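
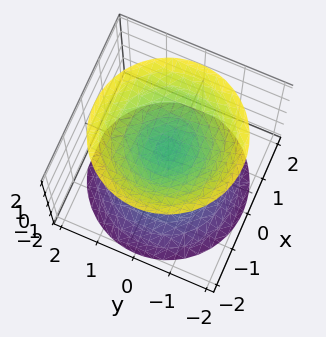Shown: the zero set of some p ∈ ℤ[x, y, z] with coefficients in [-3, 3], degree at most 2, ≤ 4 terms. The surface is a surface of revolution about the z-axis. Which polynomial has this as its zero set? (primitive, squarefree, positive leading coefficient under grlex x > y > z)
2*x^2 + 2*y^2 - 2*z^2 + 1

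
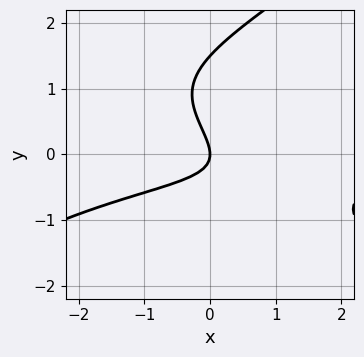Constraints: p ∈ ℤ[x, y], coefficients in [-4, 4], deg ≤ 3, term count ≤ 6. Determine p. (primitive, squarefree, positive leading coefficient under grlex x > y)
x^2*y - 2*y^3 + 2*x*y + 3*y^2 + 2*x

1. Degree: a generic line meets the curve in up to 3 points, so deg p = 3.
2. From the visible intercepts: one x-axis crossing is at x = 0; it meets the y-axis at y = 0 (among the integer gridlines).
3. Fitting integer coefficients to these (and the overall shape) gives p.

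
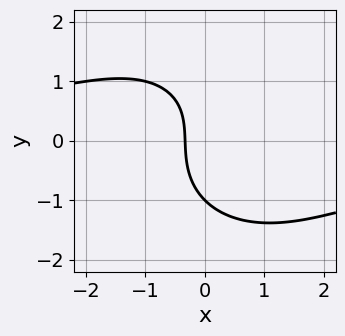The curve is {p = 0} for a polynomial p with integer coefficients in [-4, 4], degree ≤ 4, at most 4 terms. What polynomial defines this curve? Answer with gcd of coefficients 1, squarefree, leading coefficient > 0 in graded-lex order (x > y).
x^2*y + y^3 + 3*x + 1

First, the degree is 3 — the shape is more complex than any degree-2 curve.
Then, checking where it meets the axes: it crosses the y-axis at the gridline y = -1.
Finally, these observations pin down the coefficients.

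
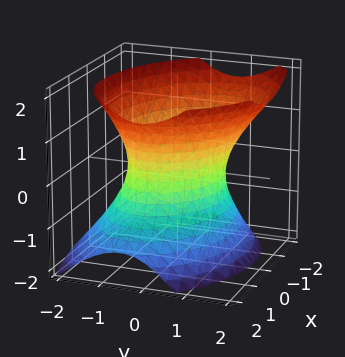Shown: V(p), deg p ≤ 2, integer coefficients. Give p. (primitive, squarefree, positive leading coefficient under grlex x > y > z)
2*x^2 + x*y + 3*y^2 - y*z - 2*z^2 - 3

First, degree: a generic line meets the surface in up to 2 points, so deg p = 2.
Next, checking where it meets the axes: it misses every integer gridline on the z-axis; the y-axis gridline crossings are at y ∈ {-1, 1}.
Finally, these observations pin down the coefficients.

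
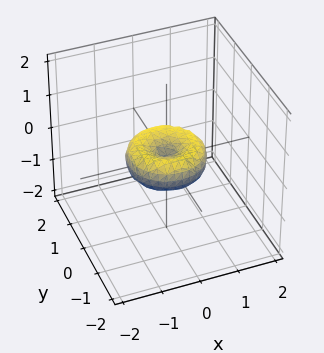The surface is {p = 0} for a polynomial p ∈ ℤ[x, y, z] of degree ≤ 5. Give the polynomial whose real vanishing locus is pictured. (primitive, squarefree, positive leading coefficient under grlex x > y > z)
First, deg p = 4. No degree-3 surface has this shape.
Next, symmetries: rotational symmetry about the z-axis ⇒ p depends on x, y only through x² + y².
Next, from the visible intercepts: among the integer gridlines, it crosses the y-axis at y ∈ {-1, 0, 1}; a circular section at z = 0 has radius exactly 1.
Finally, together with the visible shape, these determine p as stated. Check: (1, 0, 0) on the x-axis lies on the surface, and p(1, 0, 0) = 0. ✓

2*x^4 + 4*x^2*y^2 + 2*y^4 - 2*x^2 - 2*y^2 + 3*z^2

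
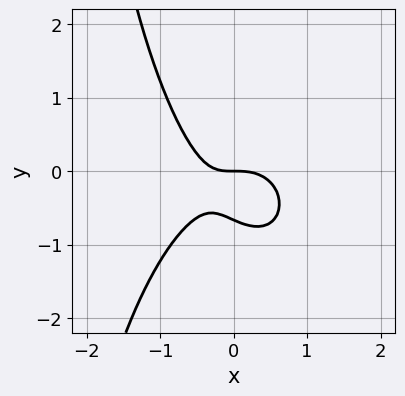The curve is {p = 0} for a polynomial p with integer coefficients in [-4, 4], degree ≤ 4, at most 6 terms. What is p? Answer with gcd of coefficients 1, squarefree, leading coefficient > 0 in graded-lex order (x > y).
1. The degree is 3 — a generic line meets the curve in up to 3 points.
2. From the axis intercepts and sections: one x-axis crossing is at x = 0; it meets the y-axis at y = 0 (among the integer gridlines).
3. Assembling these constraints gives the stated polynomial.

3*x^3 + x*y^2 + 2*x*y + 3*y^2 + 2*y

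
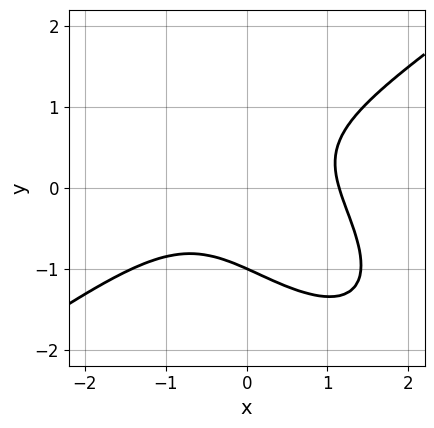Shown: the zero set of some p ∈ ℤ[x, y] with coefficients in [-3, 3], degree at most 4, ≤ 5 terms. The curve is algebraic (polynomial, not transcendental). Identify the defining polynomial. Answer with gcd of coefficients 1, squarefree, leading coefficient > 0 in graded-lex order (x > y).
1. Degree: the shape is more complex than any degree-2 curve, so deg p = 3.
2. Reading off the gridlines: it crosses the y-axis at the gridline y = -1.
3. Together with the visible shape, these determine p as stated.

2*x^3 - 2*x*y^2 - 3*y^3 + 2*x*y - 3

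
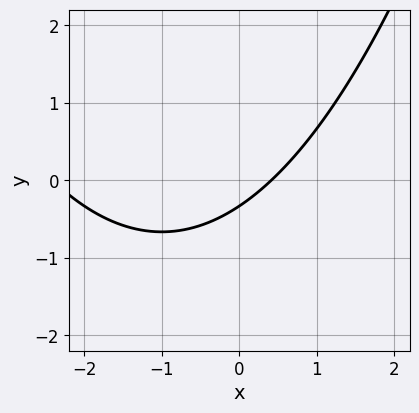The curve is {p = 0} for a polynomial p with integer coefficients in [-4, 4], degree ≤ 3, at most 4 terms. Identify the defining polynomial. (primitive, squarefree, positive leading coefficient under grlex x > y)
deg p = 2. No degree-1 curve has this shape.
Matching integer coefficients to the picture gives p.

x^2 + 2*x - 3*y - 1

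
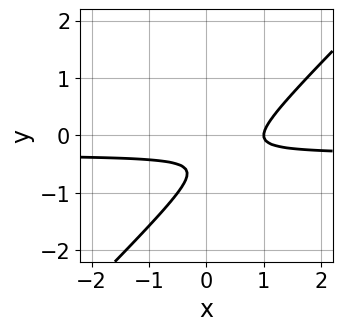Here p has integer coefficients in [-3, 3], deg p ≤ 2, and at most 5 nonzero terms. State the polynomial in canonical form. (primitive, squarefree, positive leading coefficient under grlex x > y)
3*x*y - 3*y^2 + x - 3*y - 1

1. Degree: a generic line meets the curve in up to 2 points, so deg p = 2.
2. Observable constraints: it meets the x-axis at x = 1 (among the integer gridlines); no y-intercept at any integer in the box.
3. Assembling these constraints gives the stated polynomial.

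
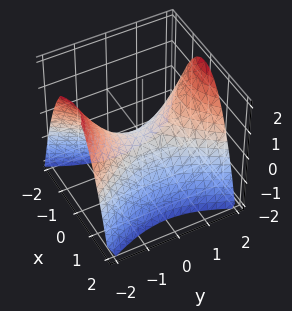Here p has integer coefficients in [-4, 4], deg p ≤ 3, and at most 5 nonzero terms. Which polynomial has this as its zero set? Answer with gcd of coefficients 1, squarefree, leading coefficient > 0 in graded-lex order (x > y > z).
(a) Degree: a hyperbolic paraboloid; a quadric, so deg p = 2.
(b) Symmetries: it's symmetric under x → −x, forcing even powers of x; the y ↦ −y reflection is a symmetry, so y appears only in even powers.
(c) From the axis intercepts and sections: one x-axis crossing is at x = 0; it crosses the z-axis at the gridline z = 0; it crosses the y-axis at the gridline y = 0.
(d) Together with the visible shape, these determine p as stated.

2*x^2 - y^2 + 2*z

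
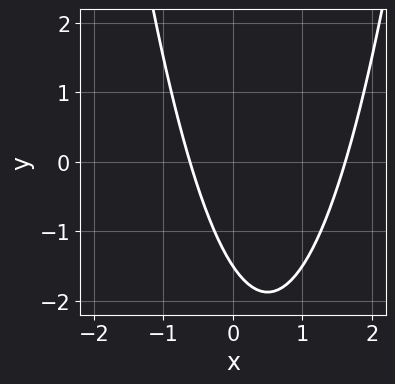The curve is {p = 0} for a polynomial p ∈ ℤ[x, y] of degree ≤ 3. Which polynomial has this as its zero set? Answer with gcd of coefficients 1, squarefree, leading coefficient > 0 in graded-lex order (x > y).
1. Degree: the shape is more complex than any degree-1 curve, so deg p = 2.
2. Solving for integer coefficients yields p as stated.

3*x^2 - 3*x - 2*y - 3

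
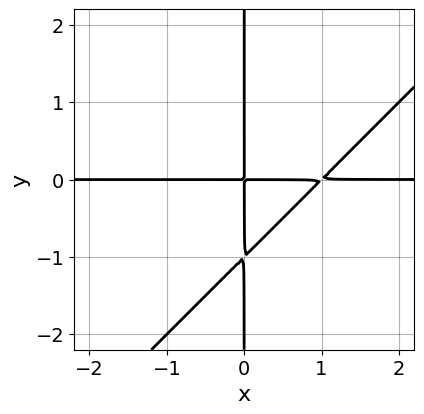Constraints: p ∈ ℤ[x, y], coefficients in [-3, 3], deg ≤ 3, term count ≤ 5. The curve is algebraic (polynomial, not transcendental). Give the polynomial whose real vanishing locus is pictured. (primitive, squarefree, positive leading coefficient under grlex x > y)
x^2*y - x*y^2 - x*y

The degree is 3 — a generic line meets the curve in up to 3 points.
Checking where it meets the axes: every point of the y-axis in the box is on the curve; the visible x-axis segment lies entirely on the curve.
These observations pin down the coefficients.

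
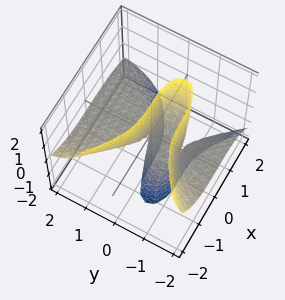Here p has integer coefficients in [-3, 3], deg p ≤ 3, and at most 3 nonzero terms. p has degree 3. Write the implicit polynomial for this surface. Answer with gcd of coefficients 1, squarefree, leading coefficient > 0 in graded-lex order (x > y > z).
x^3 + 3*y^2*z + 3*y*z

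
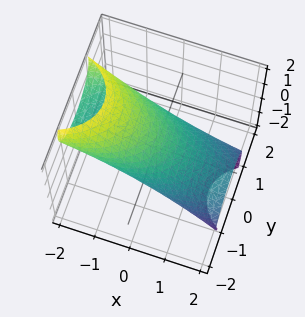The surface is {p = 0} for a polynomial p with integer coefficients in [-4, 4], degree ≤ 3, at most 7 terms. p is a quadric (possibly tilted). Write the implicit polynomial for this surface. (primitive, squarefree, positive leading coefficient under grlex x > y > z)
(a) Degree: no degree-1 surface has this shape, so deg p = 2.
(b) From the visible intercepts: the y-axis gridline crossings are at y ∈ {-1, 1}; the z-axis gridline crossings are at z ∈ {-1, 1}.
(c) These observations pin down the coefficients.

x^2 + 3*x*z + 2*y^2 + 2*z^2 - 2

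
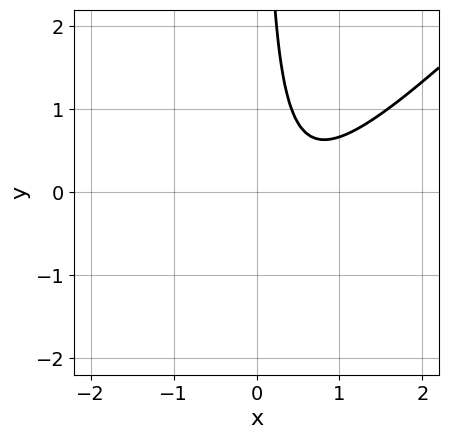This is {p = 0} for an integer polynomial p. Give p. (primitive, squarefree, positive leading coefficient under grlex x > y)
1. deg p = 2. No degree-1 curve has this shape.
2. Checking where it meets the axes: it misses every integer gridline on the y-axis; the curve avoids every integer x-axis point in the box.
3. Assembling these constraints gives the stated polynomial.

3*x^2 - 3*x*y - 3*x + 2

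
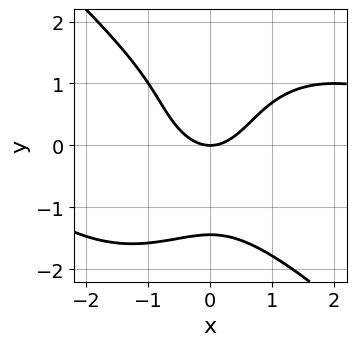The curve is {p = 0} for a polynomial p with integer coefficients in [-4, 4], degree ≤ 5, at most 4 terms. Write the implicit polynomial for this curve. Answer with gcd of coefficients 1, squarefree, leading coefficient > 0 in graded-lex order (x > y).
x^3*y + y^4 - 3*x^2 + 3*y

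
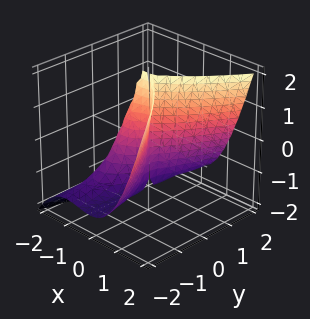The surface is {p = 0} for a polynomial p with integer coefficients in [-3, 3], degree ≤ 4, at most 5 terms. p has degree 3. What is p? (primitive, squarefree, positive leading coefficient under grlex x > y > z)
3*x^3 - x^2*z - 2*y^2*z + 3*x^2 - 3*y^2

(a) deg p = 3.
(b) Checking where it meets the axes: among the integer gridlines, it crosses the x-axis at x ∈ {-1, 0}; it meets the y-axis at y = 0 (among the integer gridlines).
(c) Solving for integer coefficients yields p as stated.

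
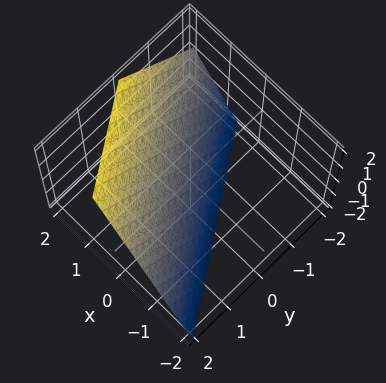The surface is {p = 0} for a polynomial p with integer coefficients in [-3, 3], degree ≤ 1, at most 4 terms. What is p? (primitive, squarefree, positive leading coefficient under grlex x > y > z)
3*x + 2*y - 2*z - 2

First, degree: every cross-section is a straight line — this is a plane, so deg p = 1.
Next, checking where it meets the axes: it crosses the z-axis at the gridline z = -1; one y-axis crossing is at y = 1.
Finally, solving for integer coefficients yields p as stated.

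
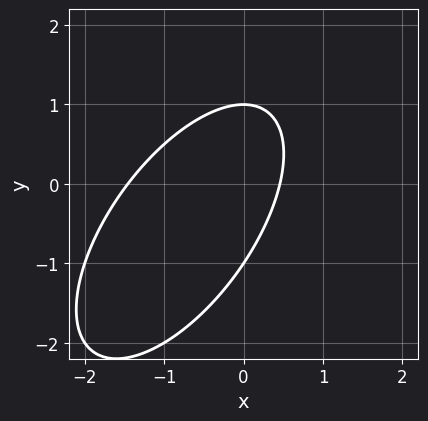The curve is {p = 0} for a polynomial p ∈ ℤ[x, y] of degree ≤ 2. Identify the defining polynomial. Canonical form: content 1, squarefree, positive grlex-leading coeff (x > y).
1. The degree is 2 — a generic line meets the curve in up to 2 points.
2. Checking where it meets the axes: among the integer gridlines, it crosses the y-axis at y ∈ {-1, 1}.
3. Together with the visible shape, these determine p as stated.

3*x^2 - 3*x*y + 2*y^2 + 3*x - 2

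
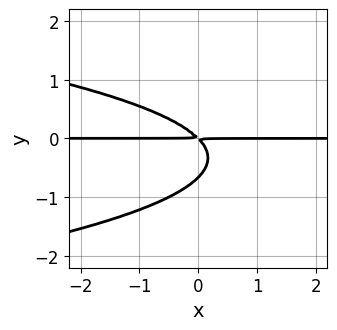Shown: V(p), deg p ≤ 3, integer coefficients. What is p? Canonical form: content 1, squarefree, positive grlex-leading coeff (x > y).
Degree: no degree-2 curve has this shape, so deg p = 3.
Against the integer gridlines: the visible x-axis segment lies entirely on the curve.
Fitting integer coefficients to these (and the overall shape) gives p.

3*y^3 + 2*x*y + 2*y^2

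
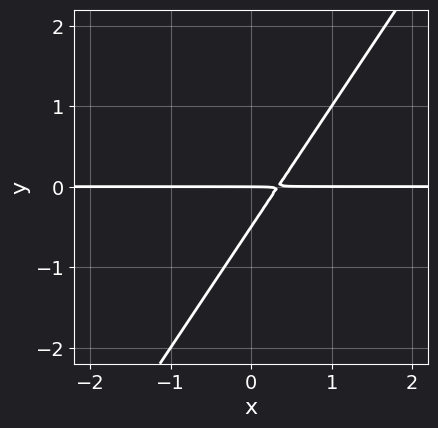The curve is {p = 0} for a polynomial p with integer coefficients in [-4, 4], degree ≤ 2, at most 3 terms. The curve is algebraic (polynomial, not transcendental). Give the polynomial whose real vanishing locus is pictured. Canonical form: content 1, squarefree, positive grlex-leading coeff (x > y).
(a) The degree is 2 — no degree-1 curve has this shape.
(b) Observable constraints: it meets the y-axis at y = 0 (among the integer gridlines); the visible x-axis segment lies entirely on the curve.
(c) Putting this together gives p.

3*x*y - 2*y^2 - y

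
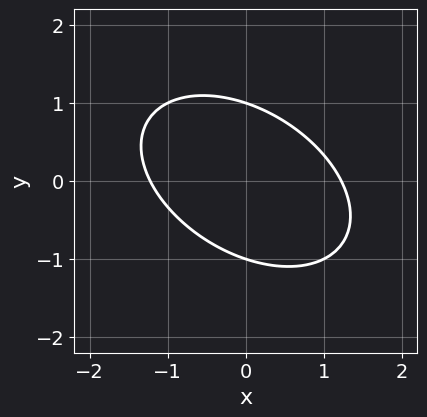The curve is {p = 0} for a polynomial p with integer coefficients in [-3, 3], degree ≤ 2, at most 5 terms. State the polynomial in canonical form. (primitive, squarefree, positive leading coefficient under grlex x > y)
2*x^2 + 2*x*y + 3*y^2 - 3

(a) deg p = 2.
(b) Against the integer gridlines: among the integer gridlines, it crosses the y-axis at y ∈ {-1, 1}.
(c) These observations pin down the coefficients.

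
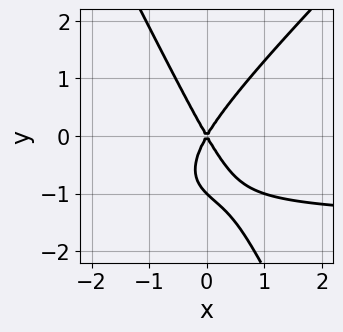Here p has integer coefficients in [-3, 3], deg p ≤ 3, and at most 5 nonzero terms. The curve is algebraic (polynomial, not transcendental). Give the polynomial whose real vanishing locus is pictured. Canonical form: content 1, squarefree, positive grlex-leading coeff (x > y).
deg p = 3. No degree-2 curve has this shape.
Checking where it meets the axes: it meets the x-axis at x = 0 (among the integer gridlines); among the integer gridlines, it crosses the y-axis at y ∈ {-1, 0}.
Solving for integer coefficients yields p as stated.

2*x^2*y - x*y^2 - y^3 + 3*x^2 - y^2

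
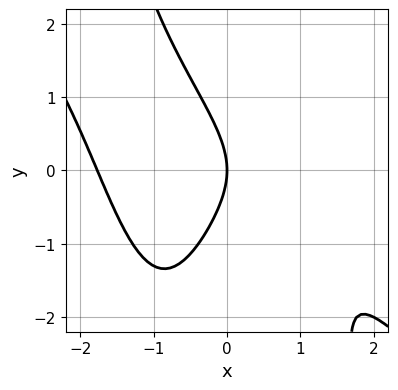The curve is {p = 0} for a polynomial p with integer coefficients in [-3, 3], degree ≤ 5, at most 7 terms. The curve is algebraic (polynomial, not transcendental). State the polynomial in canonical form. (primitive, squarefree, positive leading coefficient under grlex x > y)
x^4 + x^3*y - 2*x^2 + y^2 + 2*x

First, deg p = 4. No degree-3 curve has this shape.
Next, checking where it meets the axes: it meets the x-axis at x = 0 (among the integer gridlines); it meets the y-axis at y = 0 (among the integer gridlines).
Finally, assembling these constraints gives the stated polynomial.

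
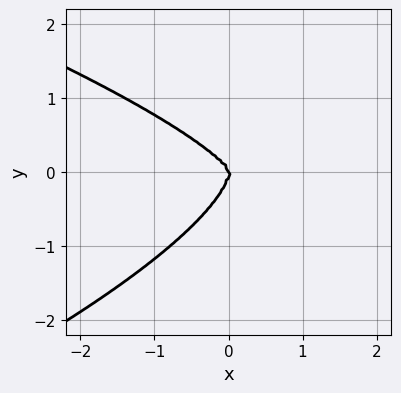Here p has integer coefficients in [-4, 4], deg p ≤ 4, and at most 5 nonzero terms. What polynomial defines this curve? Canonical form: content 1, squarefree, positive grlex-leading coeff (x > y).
3*y^4 + 2*x^3 + 2*x^2*y + x*y^2

First, deg p = 4. A generic line meets the curve in up to 4 points.
Then, against the integer gridlines: one x-axis crossing is at x = 0; it meets the y-axis at y = 0 (among the integer gridlines).
Finally, matching integer coefficients to the picture gives p.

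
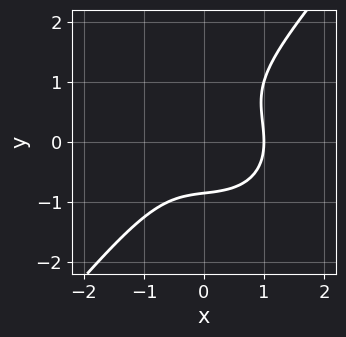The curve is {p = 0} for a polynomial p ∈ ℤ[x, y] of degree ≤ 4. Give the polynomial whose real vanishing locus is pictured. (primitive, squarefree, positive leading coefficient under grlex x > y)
2*x^3 + x*y^2 - 2*y^3 + y^2 - 2

First, degree: no degree-2 curve has this shape, so deg p = 3.
Then, checking where it meets the axes: one x-axis crossing is at x = 1.
Finally, assembling these constraints gives the stated polynomial.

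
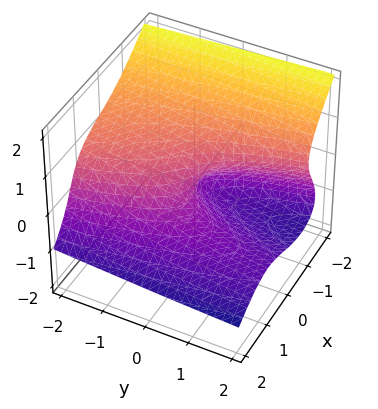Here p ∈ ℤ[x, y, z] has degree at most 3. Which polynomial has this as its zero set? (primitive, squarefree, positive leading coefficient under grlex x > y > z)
x^3 + 2*z^3 + 2*x*z + y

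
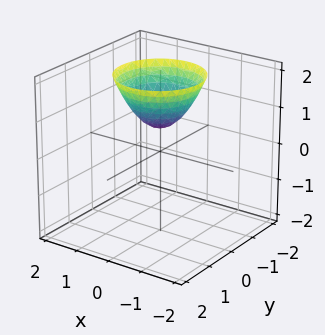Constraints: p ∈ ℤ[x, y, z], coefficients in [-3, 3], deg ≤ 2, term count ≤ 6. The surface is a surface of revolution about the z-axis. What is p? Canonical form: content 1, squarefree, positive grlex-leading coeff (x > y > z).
3*x^2 + 3*y^2 - 3*z + 2

(a) deg p = 2.
(b) Symmetry: the surface is invariant under rotation about z: p = q(x² + y², z).
(c) From the axis intercepts and sections: the surface avoids every integer y-axis point in the box; a circular section at z = 2 has radius between 1 and 2; no x-intercept at any integer in the box.
(d) Solving for integer coefficients yields p as stated.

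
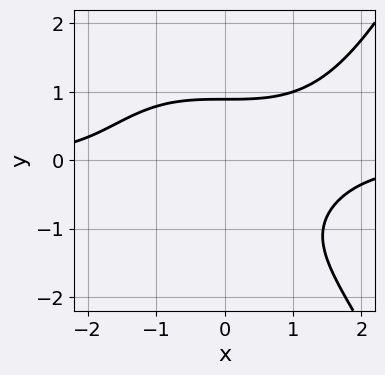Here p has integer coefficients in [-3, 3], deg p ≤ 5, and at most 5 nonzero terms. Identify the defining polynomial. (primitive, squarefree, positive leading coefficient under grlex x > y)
x^3*y - 2*y^3 - 2*y^2 + 3

(a) The degree is 4 — the shape is more complex than any degree-3 curve.
(b) From the axis intercepts and sections: it misses every integer gridline on the x-axis.
(c) Solving for integer coefficients yields p as stated.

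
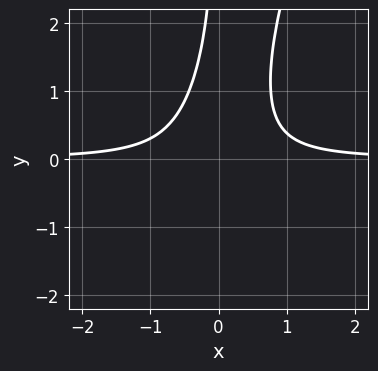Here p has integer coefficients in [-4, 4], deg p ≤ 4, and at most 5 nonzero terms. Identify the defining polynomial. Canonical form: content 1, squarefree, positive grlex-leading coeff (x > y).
1. The degree is 3 — no degree-2 curve has this shape.
2. Against the integer gridlines: no x-intercept at any integer in the box; no y-intercept at any integer in the box.
3. Matching integer coefficients to the picture gives p.

3*x^2*y - x*y^2 - 1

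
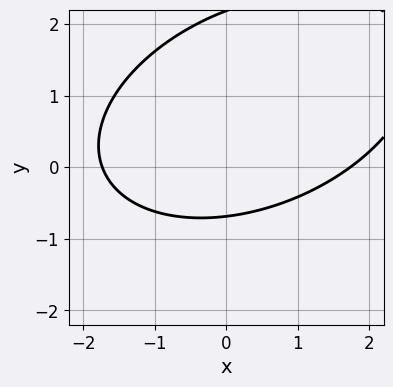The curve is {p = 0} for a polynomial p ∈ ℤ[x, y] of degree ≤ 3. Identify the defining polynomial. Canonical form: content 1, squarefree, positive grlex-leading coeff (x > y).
x^2 - x*y + 2*y^2 - 3*y - 3

(a) Degree: no degree-1 curve has this shape, so deg p = 2.
(b) The integer polynomial consistent with all of this is the stated p.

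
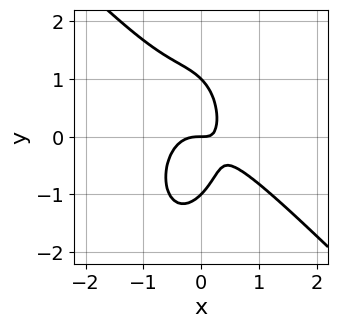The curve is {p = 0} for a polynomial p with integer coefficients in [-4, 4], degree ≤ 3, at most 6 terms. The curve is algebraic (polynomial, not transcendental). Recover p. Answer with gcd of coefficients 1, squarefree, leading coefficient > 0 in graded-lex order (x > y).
(a) Degree: the shape is more complex than any degree-2 curve, so deg p = 3.
(b) Reading off the gridlines: among the integer gridlines, it crosses the y-axis at y ∈ {-1, 0, 1}; it meets the x-axis at x = 0 (among the integer gridlines).
(c) Assembling these constraints gives the stated polynomial.

3*x^3 + 2*x^2*y + y^3 + 2*x*y - y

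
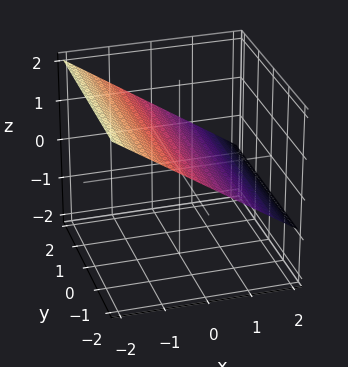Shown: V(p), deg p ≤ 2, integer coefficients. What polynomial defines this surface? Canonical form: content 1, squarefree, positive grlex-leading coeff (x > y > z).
2*x + 3*z - 2

First, deg p = 1.
Then, observable constraints: it crosses the x-axis at the gridline x = 1; no y-intercept at any integer in the box.
Finally, solving for integer coefficients yields p as stated.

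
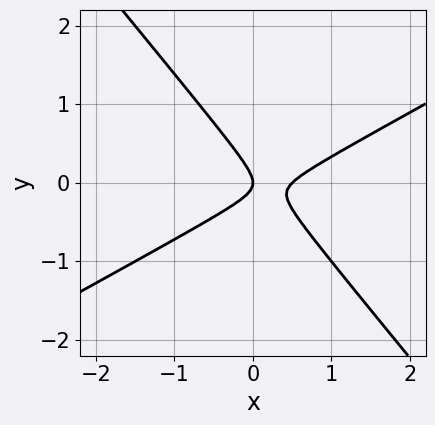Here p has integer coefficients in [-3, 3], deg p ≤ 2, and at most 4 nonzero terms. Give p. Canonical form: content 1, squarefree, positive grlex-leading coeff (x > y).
2*x^2 - 2*x*y - 3*y^2 - x

First, deg p = 2. The shape is more complex than any degree-1 curve.
Then, checking where it meets the axes: it crosses the y-axis at the gridline y = 0; it crosses the x-axis at the gridline x = 0.
Finally, assembling these constraints gives the stated polynomial.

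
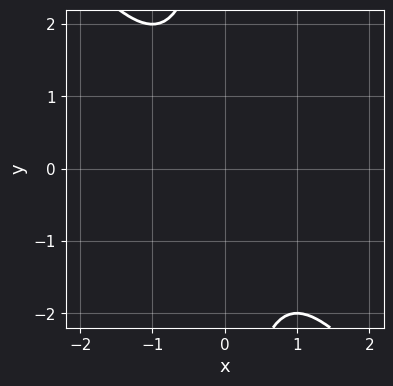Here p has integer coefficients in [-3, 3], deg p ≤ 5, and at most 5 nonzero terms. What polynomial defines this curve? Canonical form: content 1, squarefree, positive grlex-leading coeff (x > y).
2*x^4 + x^2*y^2 + 2*x*y^3 + 2*y^2 + 2

1. The degree is 4 — a generic line meets the curve in up to 4 points.
2. Checking where it meets the axes: the curve avoids every integer y-axis point in the box; the curve avoids every integer x-axis point in the box.
3. These observations pin down the coefficients.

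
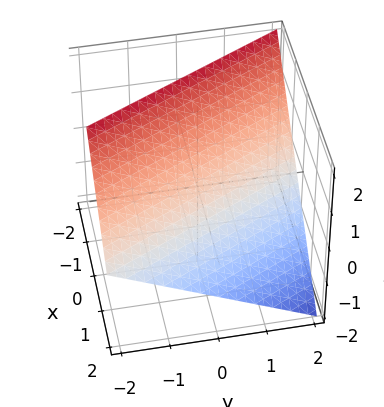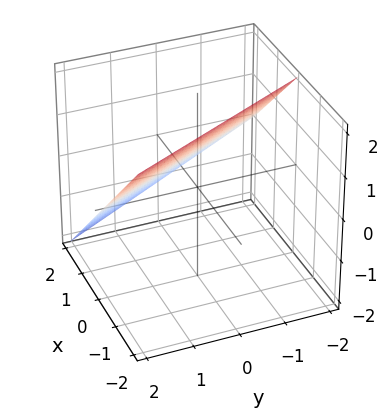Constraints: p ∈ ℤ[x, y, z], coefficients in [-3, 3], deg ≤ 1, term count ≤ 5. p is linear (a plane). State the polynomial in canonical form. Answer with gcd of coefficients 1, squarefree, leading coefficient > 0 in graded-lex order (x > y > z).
2*x + y + 2*z - 2

(a) deg p = 1. The surface is flat (a plane).
(b) Observable constraints: it meets the z-axis at z = 1 (among the integer gridlines); it crosses the y-axis at the gridline y = 2; one x-axis crossing is at x = 1.
(c) These observations pin down the coefficients.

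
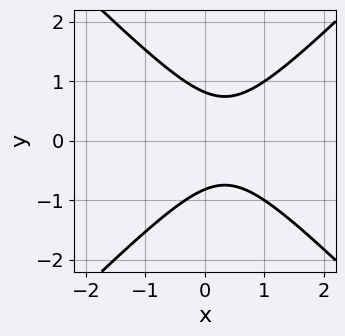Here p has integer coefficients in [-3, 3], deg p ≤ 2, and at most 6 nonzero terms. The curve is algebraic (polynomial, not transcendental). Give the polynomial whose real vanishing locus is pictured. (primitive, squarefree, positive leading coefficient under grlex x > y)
3*x^2 - 3*y^2 - 2*x + 2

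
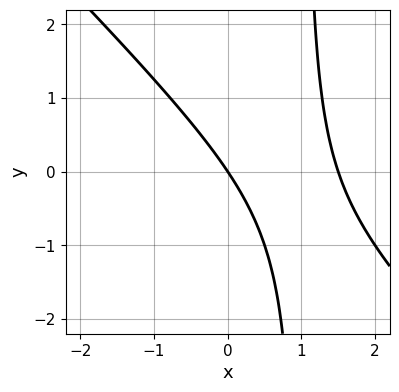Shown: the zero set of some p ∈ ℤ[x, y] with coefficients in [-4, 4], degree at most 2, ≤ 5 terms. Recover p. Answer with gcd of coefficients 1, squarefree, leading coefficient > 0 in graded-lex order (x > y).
2*x^2 + 2*x*y - 3*x - 2*y

1. Degree: no degree-1 curve has this shape, so deg p = 2.
2. From the axis intercepts and sections: one y-axis crossing is at y = 0; it meets the x-axis at x = 0 (among the integer gridlines).
3. These observations pin down the coefficients.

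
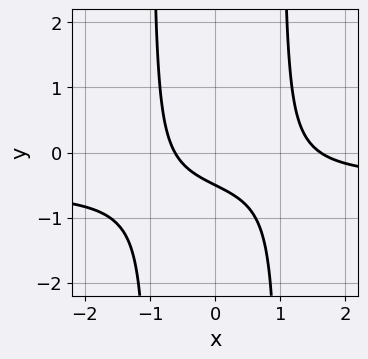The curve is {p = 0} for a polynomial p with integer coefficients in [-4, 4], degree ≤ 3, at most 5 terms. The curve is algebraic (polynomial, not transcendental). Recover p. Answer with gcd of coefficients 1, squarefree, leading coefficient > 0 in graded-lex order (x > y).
2*x^2*y + x^2 - x - 2*y - 1

The degree is 3 — the shape is more complex than any degree-2 curve.
Solving for integer coefficients yields p as stated.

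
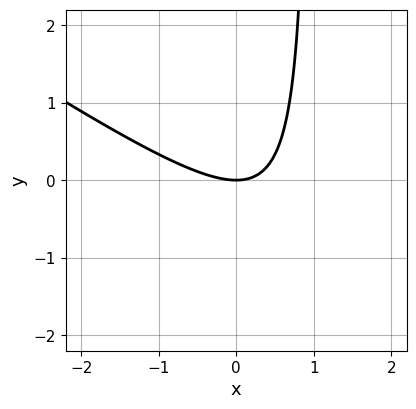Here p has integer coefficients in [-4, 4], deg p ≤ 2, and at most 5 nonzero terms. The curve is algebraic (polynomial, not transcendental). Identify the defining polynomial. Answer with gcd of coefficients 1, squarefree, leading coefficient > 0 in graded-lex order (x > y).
(a) Degree: the shape is more complex than any degree-1 curve, so deg p = 2.
(b) Checking where it meets the axes: it meets the y-axis at y = 0 (among the integer gridlines); it crosses the x-axis at the gridline x = 0.
(c) Fitting integer coefficients to these (and the overall shape) gives p.

2*x^2 + 3*x*y - 3*y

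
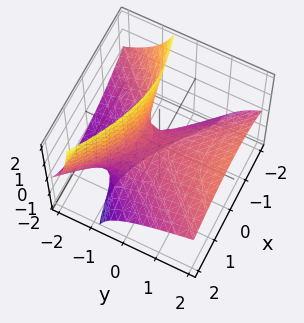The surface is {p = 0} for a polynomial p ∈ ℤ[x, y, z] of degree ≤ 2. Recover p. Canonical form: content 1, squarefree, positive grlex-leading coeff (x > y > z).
x^2 + x*z - y^2 + 3*y*z + 2*z

First, deg p = 2. A generic line meets the surface in up to 2 points.
Next, from the visible intercepts: it meets the x-axis at x = 0 (among the integer gridlines); it crosses the y-axis at the gridline y = 0; it crosses the z-axis at the gridline z = 0.
Finally, assembling these constraints gives the stated polynomial.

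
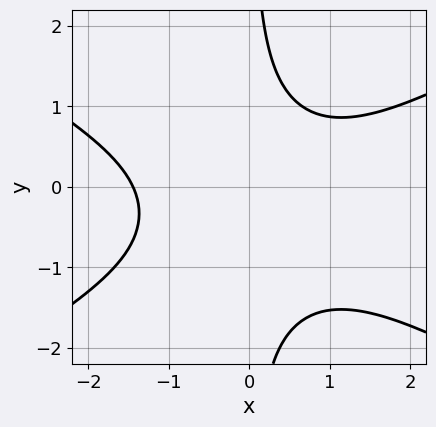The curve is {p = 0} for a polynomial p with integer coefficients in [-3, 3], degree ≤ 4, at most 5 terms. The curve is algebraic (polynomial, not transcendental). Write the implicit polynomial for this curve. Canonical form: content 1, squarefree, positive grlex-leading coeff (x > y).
First, deg p = 3.
Next, observable constraints: no y-intercept at any integer in the box.
Finally, putting this together gives p.

x^3 - 3*x*y^2 - 2*x*y + 3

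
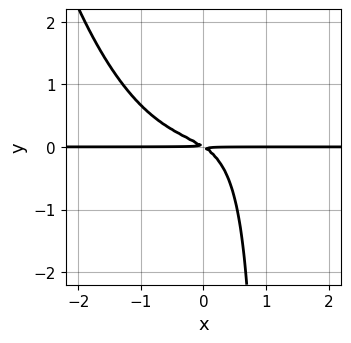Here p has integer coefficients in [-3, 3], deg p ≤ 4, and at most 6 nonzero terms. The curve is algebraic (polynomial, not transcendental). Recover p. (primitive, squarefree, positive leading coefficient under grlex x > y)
The degree is 4 — a generic line meets the curve in up to 4 points.
Checking where it meets the axes: the visible x-axis segment lies entirely on the curve.
Solving for integer coefficients yields p as stated.

2*x^3*y - 3*x*y^2 + 2*x*y + 3*y^2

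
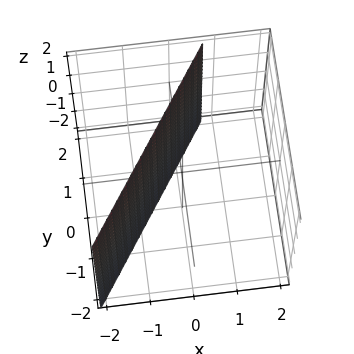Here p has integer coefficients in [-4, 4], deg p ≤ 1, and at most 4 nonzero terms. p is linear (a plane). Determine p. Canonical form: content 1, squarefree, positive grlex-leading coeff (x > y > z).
1. Degree: the surface is flat (a plane), so deg p = 1.
2. Checking where it meets the axes: no z-intercept at any integer in the box; it crosses the y-axis at the gridline y = 1.
3. Solving for integer coefficients yields p as stated.

3*x - 2*y + 2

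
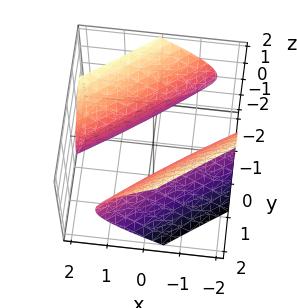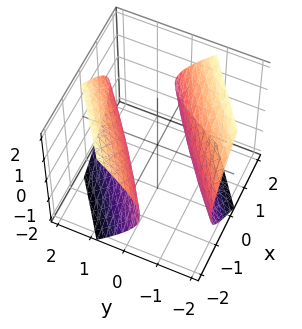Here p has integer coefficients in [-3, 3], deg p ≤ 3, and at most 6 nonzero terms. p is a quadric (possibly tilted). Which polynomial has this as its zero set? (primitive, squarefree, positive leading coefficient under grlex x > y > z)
1. I count 2 distinct pieces. Treating them together as one polynomial.
2. deg p = 2. The shape is more complex than any degree-1 surface.
3. Reading off the gridlines: among the integer gridlines, it crosses the y-axis at y ∈ {-1, 1}; it misses every integer gridline on the z-axis.
4. The integer polynomial consistent with all of this is the stated p.

x^2 - 3*x*y + 2*y^2 - 2*z^2 - 2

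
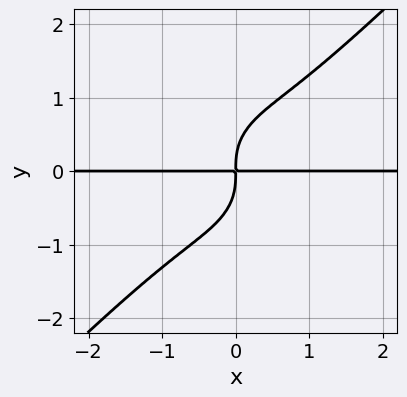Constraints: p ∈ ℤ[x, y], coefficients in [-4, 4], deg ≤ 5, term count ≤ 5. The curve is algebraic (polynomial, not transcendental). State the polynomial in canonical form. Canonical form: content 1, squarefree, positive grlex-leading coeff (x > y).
First, degree: no degree-3 curve has this shape, so deg p = 4.
Next, from the visible intercepts: every point of the x-axis in the box is on the curve.
Finally, fitting integer coefficients to these (and the overall shape) gives p.

3*x^3*y - 3*x^2*y^2 + 2*x*y^3 - 2*y^4 + 2*x*y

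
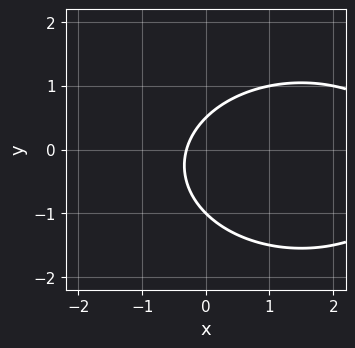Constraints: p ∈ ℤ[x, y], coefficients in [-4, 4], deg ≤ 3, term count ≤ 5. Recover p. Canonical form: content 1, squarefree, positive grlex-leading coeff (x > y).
x^2 + 2*y^2 - 3*x + y - 1

Degree: no degree-1 curve has this shape, so deg p = 2.
Against the integer gridlines: it meets the y-axis at y = -1 (among the integer gridlines).
Matching integer coefficients to the picture gives p.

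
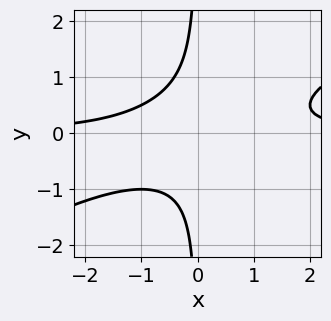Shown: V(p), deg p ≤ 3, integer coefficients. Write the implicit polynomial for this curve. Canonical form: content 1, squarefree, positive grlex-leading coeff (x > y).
x^2*y - 2*x*y^2 - 1

First, degree: a generic line meets the curve in up to 3 points, so deg p = 3.
Then, from the visible intercepts: it misses every integer gridline on the x-axis; it misses every integer gridline on the y-axis.
Finally, these observations pin down the coefficients.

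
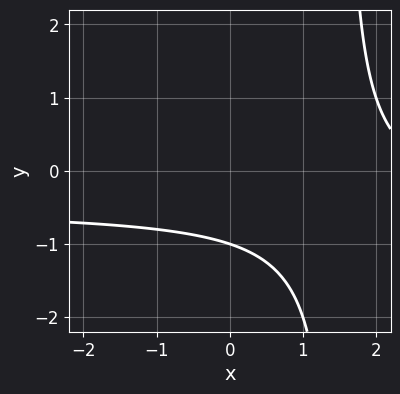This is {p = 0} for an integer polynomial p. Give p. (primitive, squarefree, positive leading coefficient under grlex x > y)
1. The degree is 2 — no degree-1 curve has this shape.
2. From the visible intercepts: one y-axis crossing is at y = -1; no x-intercept at any integer in the box.
3. Solving for integer coefficients yields p as stated.

2*x*y + x - 3*y - 3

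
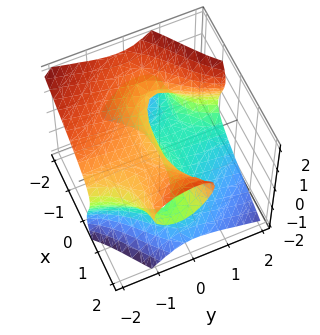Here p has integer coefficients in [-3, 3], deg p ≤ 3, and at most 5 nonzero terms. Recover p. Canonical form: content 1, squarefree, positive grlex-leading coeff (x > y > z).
x^2*z - 2*x*y^2 + 2*y*z^2 - 2*z^3 - 3*y

First, degree: a generic line meets the surface in up to 3 points, so deg p = 3.
Then, observable constraints: every point of the x-axis in the box is on the surface; it meets the y-axis at y = 0 (among the integer gridlines); one z-axis crossing is at z = 0.
Finally, assembling these constraints gives the stated polynomial.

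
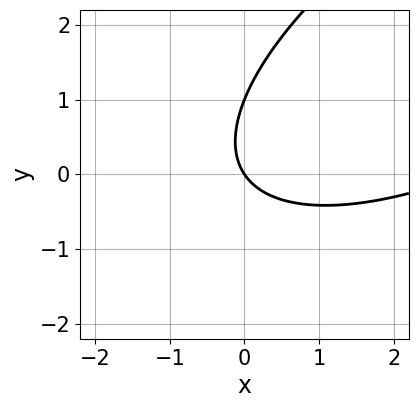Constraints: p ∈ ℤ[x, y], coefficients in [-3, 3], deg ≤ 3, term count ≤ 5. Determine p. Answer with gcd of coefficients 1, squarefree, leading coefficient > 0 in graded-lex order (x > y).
x^2 - 2*x*y + 2*y^2 - 3*x - 2*y

First, deg p = 2.
Then, checking where it meets the axes: it meets the x-axis at x = 0 (among the integer gridlines); the y-axis gridline crossings are at y ∈ {0, 1}.
Finally, putting this together gives p.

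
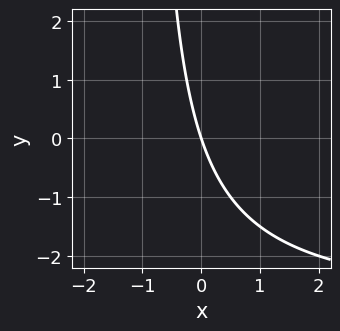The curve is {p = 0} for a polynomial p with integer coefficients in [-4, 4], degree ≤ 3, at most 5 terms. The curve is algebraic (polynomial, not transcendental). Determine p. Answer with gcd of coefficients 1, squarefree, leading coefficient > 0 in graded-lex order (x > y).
First, deg p = 2. The shape is more complex than any degree-1 curve.
Next, from the axis intercepts and sections: one y-axis crossing is at y = 0; it crosses the x-axis at the gridline x = 0.
Finally, matching integer coefficients to the picture gives p.

x*y + 3*x + y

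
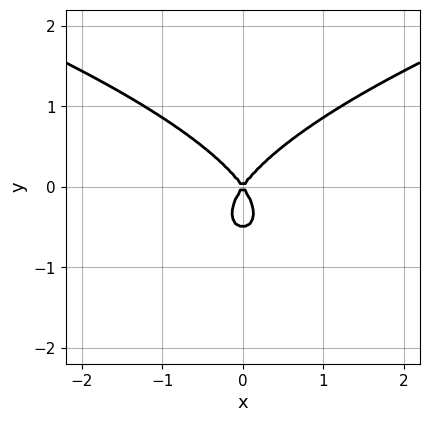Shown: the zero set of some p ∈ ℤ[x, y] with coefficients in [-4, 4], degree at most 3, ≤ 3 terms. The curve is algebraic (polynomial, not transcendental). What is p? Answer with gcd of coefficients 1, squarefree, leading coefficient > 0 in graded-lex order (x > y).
First, the degree is 3 — the shape is more complex than any degree-2 curve.
Then, symmetries: the x ↦ −x reflection is a symmetry, so x appears only in even powers.
Next, from the visible intercepts: one y-axis crossing is at y = 0; one x-axis crossing is at x = 0.
Finally, these observations pin down the coefficients.

2*y^3 - 2*x^2 + y^2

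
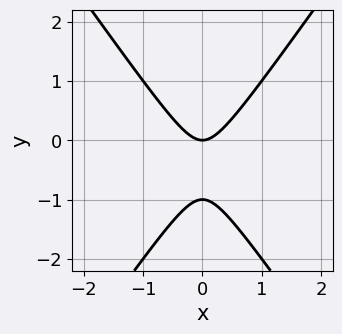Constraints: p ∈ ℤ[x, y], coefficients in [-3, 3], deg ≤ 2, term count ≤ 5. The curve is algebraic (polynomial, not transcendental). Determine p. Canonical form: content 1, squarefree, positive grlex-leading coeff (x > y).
deg p = 2. The shape is more complex than any degree-1 curve.
Symmetries: the x ↦ −x reflection is a symmetry, so x appears only in even powers.
Observable constraints: the y-axis gridline crossings are at y ∈ {-1, 0}; one x-axis crossing is at x = 0.
Assembling these constraints gives the stated polynomial.

2*x^2 - y^2 - y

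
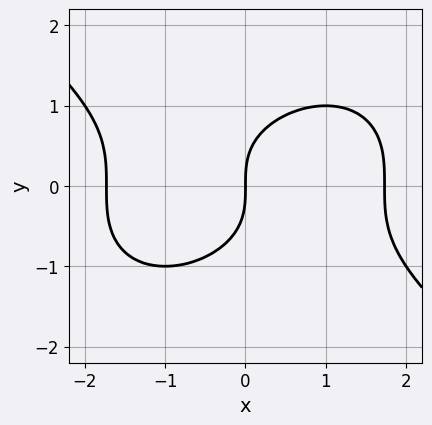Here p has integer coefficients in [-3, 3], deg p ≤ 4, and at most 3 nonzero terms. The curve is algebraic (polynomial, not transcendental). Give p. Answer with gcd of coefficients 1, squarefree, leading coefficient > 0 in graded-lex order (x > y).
x^3 + 2*y^3 - 3*x

The degree is 3 — a generic line meets the curve in up to 3 points.
Observable constraints: it crosses the y-axis at the gridline y = 0; one x-axis crossing is at x = 0.
Solving for integer coefficients yields p as stated.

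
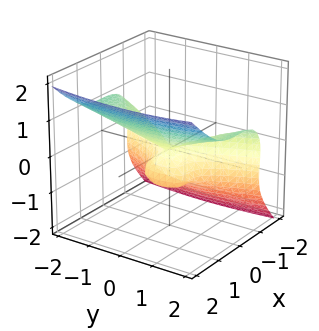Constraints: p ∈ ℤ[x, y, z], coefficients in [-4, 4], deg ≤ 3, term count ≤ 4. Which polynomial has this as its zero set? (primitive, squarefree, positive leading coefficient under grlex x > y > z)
3*x^3 - 3*z^3 + y^2 - 3*z^2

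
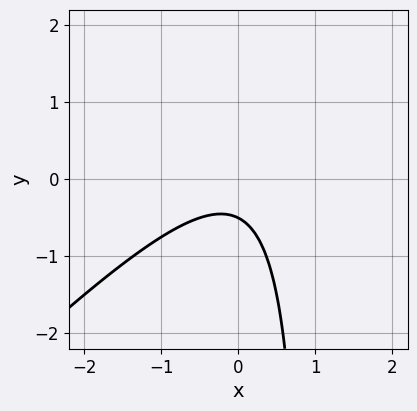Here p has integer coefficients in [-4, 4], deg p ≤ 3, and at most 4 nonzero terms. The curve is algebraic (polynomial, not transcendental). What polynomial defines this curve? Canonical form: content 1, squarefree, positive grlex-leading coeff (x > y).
2*x^2 - 2*x*y + 2*y + 1

(a) Degree: a generic line meets the curve in up to 2 points, so deg p = 2.
(b) From the axis intercepts and sections: no x-intercept at any integer in the box.
(c) Matching integer coefficients to the picture gives p.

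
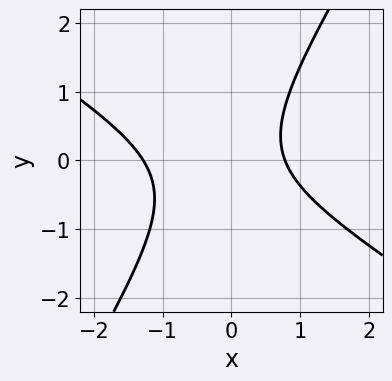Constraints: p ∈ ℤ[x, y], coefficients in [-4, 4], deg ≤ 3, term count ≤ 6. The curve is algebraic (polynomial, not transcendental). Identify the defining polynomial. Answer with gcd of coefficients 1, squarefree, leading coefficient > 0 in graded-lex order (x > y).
2*x^2 + 2*x*y - 2*y^2 + x - 2

The degree is 2 — no degree-1 curve has this shape.
Checking where it meets the axes: the curve avoids every integer y-axis point in the box.
Solving for integer coefficients yields p as stated.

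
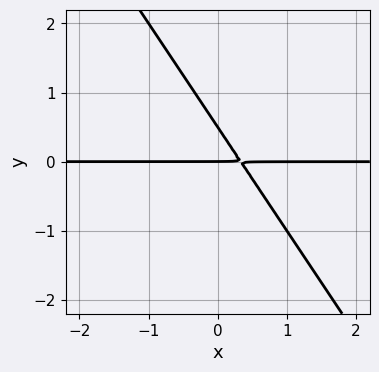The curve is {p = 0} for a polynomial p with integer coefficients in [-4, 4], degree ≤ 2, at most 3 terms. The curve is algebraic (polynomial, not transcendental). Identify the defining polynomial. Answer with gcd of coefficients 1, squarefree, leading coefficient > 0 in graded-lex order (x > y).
deg p = 2.
From the visible intercepts: the visible x-axis segment lies entirely on the curve; it meets the y-axis at y = 0 (among the integer gridlines).
These observations pin down the coefficients.

3*x*y + 2*y^2 - y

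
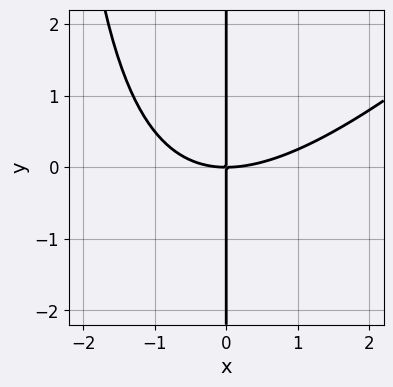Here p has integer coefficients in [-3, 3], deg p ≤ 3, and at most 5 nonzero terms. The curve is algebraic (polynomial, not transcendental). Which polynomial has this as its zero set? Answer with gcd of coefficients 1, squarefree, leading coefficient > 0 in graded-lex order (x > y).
First, degree: no degree-2 curve has this shape, so deg p = 3.
Then, against the integer gridlines: the visible y-axis segment lies entirely on the curve; it meets the x-axis at x = 0 (among the integer gridlines).
Finally, together with the visible shape, these determine p as stated.

x^3 - x^2*y - 3*x*y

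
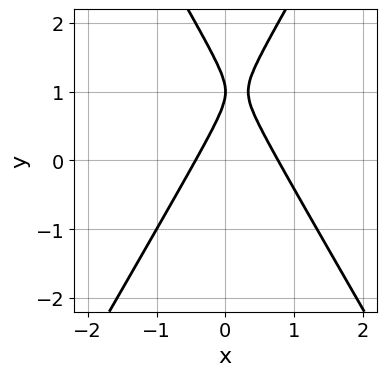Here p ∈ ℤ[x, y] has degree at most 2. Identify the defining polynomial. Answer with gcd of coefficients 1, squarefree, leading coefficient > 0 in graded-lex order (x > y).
First, deg p = 2. A generic line meets the curve in up to 2 points.
Then, from the visible intercepts: it crosses the y-axis at the gridline y = 1.
Finally, these observations pin down the coefficients.

3*x^2 - y^2 - x + 2*y - 1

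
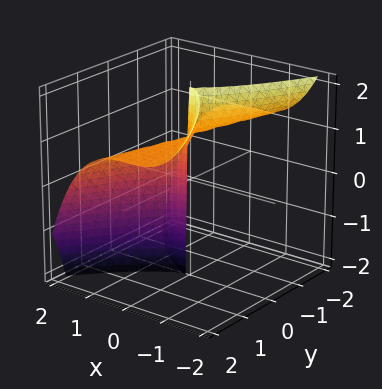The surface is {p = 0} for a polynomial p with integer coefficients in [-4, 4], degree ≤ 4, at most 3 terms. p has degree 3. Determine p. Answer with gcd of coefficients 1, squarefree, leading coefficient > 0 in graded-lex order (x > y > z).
x^3 + y^2*z - y^2

First, the degree is 3 — no degree-2 surface has this shape.
Next, reading off the gridlines: it crosses the x-axis at the gridline x = 0; it crosses the y-axis at the gridline y = 0; every point of the z-axis in the box is on the surface.
Finally, the integer polynomial consistent with all of this is the stated p.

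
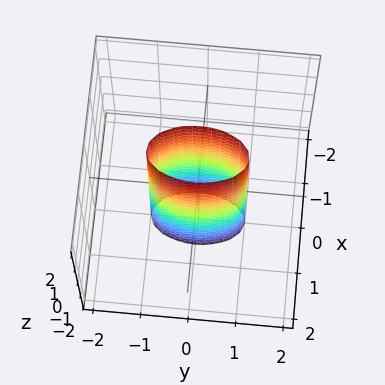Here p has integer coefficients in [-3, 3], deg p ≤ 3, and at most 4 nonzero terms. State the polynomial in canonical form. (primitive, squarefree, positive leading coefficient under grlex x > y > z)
First, the degree is 2 — constant cross-section along one axis; a quadric.
Next, symmetries: mirror symmetry z ↦ −z ⇒ only even powers of z; mirror symmetry y ↦ −y ⇒ only even powers of y; it's symmetric under x → −x, forcing even powers of x.
Then, from the visible intercepts: among the integer gridlines, it crosses the y-axis at y ∈ {-1, 1}; it misses every integer gridline on the z-axis.
Finally, solving for integer coefficients yields p as stated.

3*x^2 + y^2 - 1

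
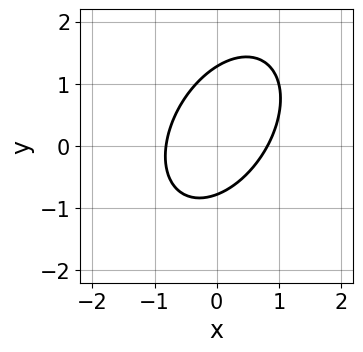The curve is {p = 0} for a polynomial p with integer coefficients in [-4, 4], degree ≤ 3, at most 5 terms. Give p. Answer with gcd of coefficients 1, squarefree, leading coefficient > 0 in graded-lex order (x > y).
3*x^2 - 2*x*y + 2*y^2 - y - 2

Degree: a generic line meets the curve in up to 2 points, so deg p = 2.
The integer polynomial consistent with all of this is the stated p.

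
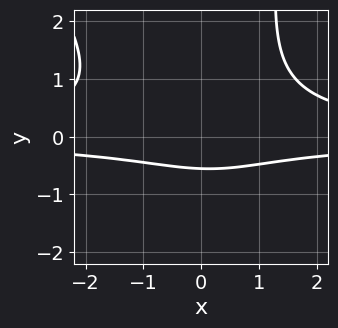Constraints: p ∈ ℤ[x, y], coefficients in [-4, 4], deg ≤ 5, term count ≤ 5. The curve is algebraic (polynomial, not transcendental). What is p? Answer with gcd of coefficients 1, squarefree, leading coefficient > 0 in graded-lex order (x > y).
2*x^2*y^2 + x*y^3 - 2*y^3 - 3*y - 2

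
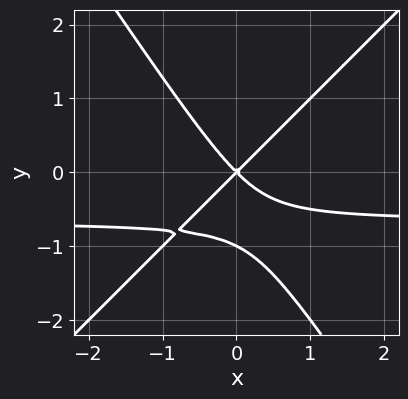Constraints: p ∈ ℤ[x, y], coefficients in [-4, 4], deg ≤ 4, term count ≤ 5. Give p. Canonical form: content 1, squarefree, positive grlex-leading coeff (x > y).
3*x^2*y - x*y^2 - 2*y^3 + 2*x^2 - 2*y^2

First, the degree is 3 — no degree-2 curve has this shape.
Then, from the visible intercepts: among the integer gridlines, it crosses the y-axis at y ∈ {-1, 0}; it crosses the x-axis at the gridline x = 0.
Finally, matching integer coefficients to the picture gives p.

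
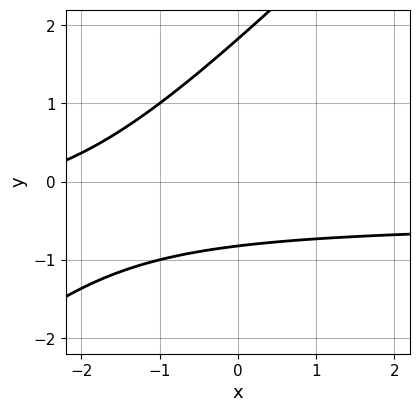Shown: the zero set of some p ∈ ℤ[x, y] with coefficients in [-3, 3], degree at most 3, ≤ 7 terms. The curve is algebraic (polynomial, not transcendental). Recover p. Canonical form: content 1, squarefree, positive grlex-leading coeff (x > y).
1. The degree is 2 — the shape is more complex than any degree-1 curve.
2. Against the integer gridlines: the curve avoids every integer x-axis point in the box.
3. Assembling these constraints gives the stated polynomial.

2*x*y - 2*y^2 + x + 2*y + 3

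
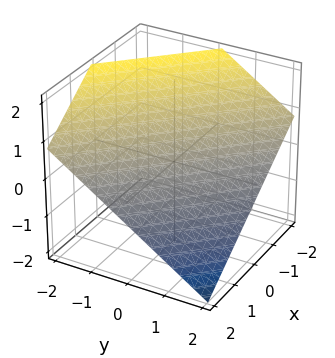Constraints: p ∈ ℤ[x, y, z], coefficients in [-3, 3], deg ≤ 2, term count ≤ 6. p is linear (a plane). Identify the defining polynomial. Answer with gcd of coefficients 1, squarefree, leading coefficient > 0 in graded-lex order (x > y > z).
(a) The degree is 1 — the surface is flat (a plane).
(b) Reading off the gridlines: it crosses the y-axis at the gridline y = 1; one x-axis crossing is at x = 1.
(c) Solving for integer coefficients yields p as stated.

2*x + 2*y + 3*z - 2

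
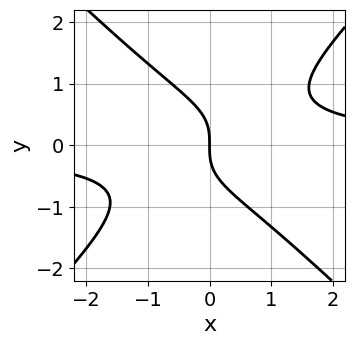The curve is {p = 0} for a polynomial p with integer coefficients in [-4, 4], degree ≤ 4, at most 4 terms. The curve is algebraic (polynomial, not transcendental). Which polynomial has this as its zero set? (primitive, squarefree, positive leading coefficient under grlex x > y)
(a) Degree: a generic line meets the curve in up to 3 points, so deg p = 3.
(b) Reading off the gridlines: one x-axis crossing is at x = 0; it crosses the y-axis at the gridline y = 0.
(c) Assembling these constraints gives the stated polynomial.

x^2*y - y^3 - x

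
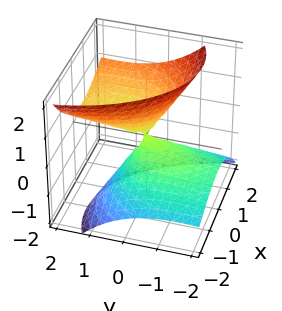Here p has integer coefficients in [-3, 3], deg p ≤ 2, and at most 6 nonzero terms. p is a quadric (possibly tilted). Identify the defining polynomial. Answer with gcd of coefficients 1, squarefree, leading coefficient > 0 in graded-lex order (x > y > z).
2*x^2 - 2*x*z + y^2 - 3*y*z - 2*z^2

Degree: no degree-1 surface has this shape, so deg p = 2.
From the visible intercepts: one x-axis crossing is at x = 0; one z-axis crossing is at z = 0; one y-axis crossing is at y = 0.
Putting this together gives p.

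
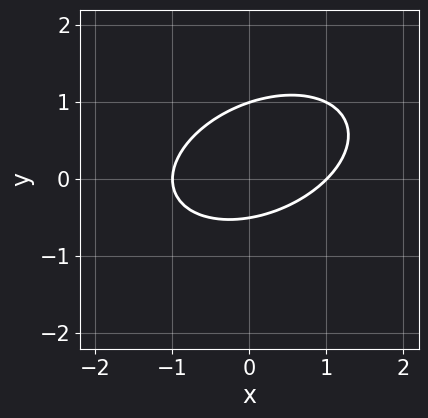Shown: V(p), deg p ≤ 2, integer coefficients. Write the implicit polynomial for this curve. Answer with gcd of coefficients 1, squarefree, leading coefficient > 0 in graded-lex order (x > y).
x^2 - x*y + 2*y^2 - y - 1

deg p = 2.
From the axis intercepts and sections: it crosses the y-axis at the gridline y = 1; the x-axis gridline crossings are at x ∈ {-1, 1}.
Together with the visible shape, these determine p as stated.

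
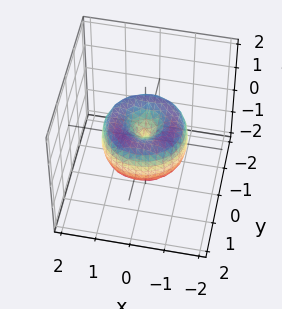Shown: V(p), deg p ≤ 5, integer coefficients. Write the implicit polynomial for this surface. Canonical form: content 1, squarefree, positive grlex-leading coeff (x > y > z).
2*x^4 + 4*x^2*y^2 + 2*y^4 - 3*x^2 - 3*y^2 + 2*z^2

1. The degree is 4 — no degree-3 surface has this shape.
2. By symmetry, the surface is invariant under rotation about z: p = q(x² + y², z).
3. Reading off the gridlines: a circular section at z = 0 has radius between 1 and 2; it meets the y-axis at y = 0 (among the integer gridlines); one z-axis crossing is at z = 0; one x-axis crossing is at x = 0.
4. Putting this together gives p.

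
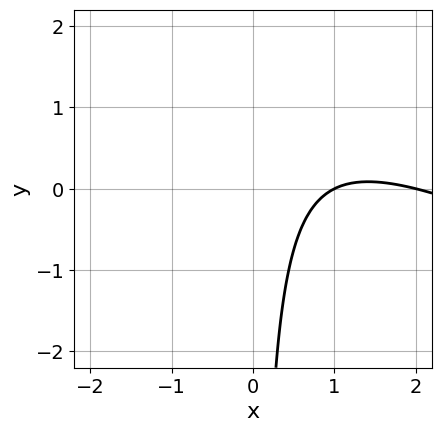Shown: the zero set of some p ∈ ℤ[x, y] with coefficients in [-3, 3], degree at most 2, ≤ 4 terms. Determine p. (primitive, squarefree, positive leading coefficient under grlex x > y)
x^2 + 2*x*y - 3*x + 2

(a) Degree: no degree-1 curve has this shape, so deg p = 2.
(b) Reading off the gridlines: the curve avoids every integer y-axis point in the box; the x-axis gridline crossings are at x ∈ {1, 2}.
(c) The integer polynomial consistent with all of this is the stated p.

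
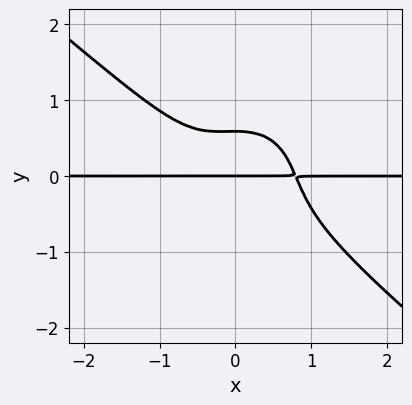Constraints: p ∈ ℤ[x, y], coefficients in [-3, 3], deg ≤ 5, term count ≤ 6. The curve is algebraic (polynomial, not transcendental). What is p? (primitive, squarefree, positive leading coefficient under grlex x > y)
deg p = 4. A generic line meets the curve in up to 4 points.
From the visible intercepts: every point of the x-axis in the box is on the curve; one y-axis crossing is at y = 0.
Matching integer coefficients to the picture gives p.

2*x^3*y + x^2*y^2 + 2*y^4 + y^2 - y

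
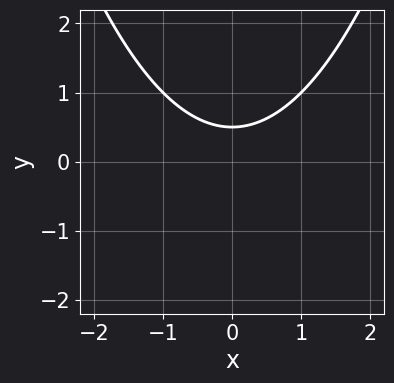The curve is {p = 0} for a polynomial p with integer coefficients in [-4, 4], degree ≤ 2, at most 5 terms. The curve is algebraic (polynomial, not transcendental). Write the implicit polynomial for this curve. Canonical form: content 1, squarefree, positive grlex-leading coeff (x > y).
(a) The degree is 2 — a generic line meets the curve in up to 2 points.
(b) Symmetries: the x ↦ −x reflection is a symmetry, so x appears only in even powers.
(c) From the visible intercepts: the curve avoids every integer x-axis point in the box.
(d) Assembling these constraints gives the stated polynomial.

x^2 - 2*y + 1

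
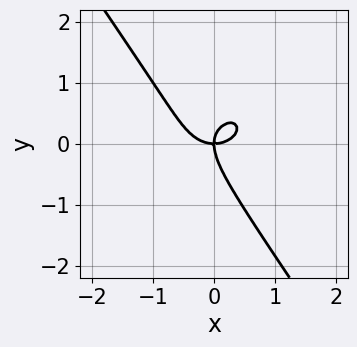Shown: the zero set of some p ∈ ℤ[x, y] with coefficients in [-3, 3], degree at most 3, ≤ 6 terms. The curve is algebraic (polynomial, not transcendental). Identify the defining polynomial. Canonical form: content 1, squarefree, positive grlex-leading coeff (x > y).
1. deg p = 3.
2. Against the integer gridlines: one y-axis crossing is at y = 0; it crosses the x-axis at the gridline x = 0.
3. Together with the visible shape, these determine p as stated.

x^3 + x*y^2 + y^3 - x*y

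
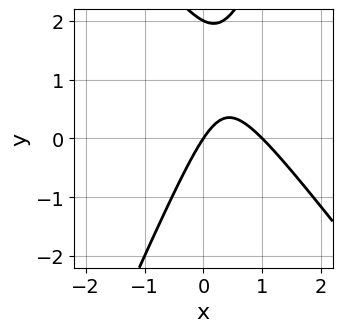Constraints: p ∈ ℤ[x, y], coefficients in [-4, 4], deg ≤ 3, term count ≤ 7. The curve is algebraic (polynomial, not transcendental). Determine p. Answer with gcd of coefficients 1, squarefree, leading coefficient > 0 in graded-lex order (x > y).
3*x^2 + x*y - y^2 - 3*x + 2*y

1. The degree is 2 — the shape is more complex than any degree-1 curve.
2. From the axis intercepts and sections: the y-axis gridline crossings are at y ∈ {0, 2}; among the integer gridlines, it crosses the x-axis at x ∈ {0, 1}.
3. These observations pin down the coefficients.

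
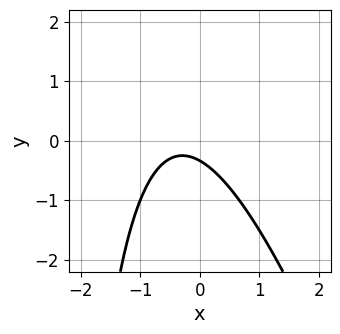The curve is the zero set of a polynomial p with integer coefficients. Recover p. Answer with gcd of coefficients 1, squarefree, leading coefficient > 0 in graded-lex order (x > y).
1. deg p = 2. The shape is more complex than any degree-1 curve.
2. Observable constraints: the curve avoids every integer x-axis point in the box.
3. Matching integer coefficients to the picture gives p.

3*x^2 + x*y + 2*x + 3*y + 1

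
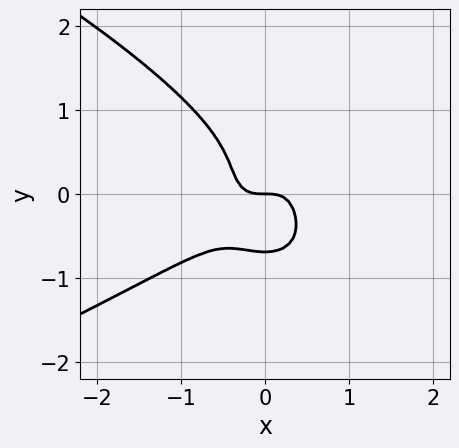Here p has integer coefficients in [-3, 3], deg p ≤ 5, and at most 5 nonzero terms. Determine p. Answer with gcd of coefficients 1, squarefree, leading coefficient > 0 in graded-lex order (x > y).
First, the degree is 4 — no degree-3 curve has this shape.
Next, from the axis intercepts and sections: it crosses the y-axis at the gridline y = 0; it meets the x-axis at x = 0 (among the integer gridlines).
Finally, together with the visible shape, these determine p as stated.

3*y^4 + 3*x^3 - 3*x^2*y + y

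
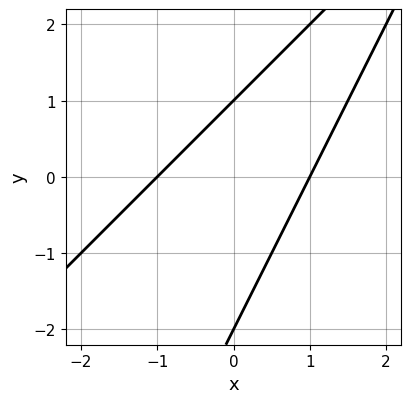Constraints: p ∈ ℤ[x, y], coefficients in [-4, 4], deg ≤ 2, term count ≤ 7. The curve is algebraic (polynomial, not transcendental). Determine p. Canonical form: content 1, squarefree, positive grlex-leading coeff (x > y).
2*x^2 - 3*x*y + y^2 + y - 2

1. deg p = 2. The shape is more complex than any degree-1 curve.
2. From the axis intercepts and sections: the x-axis gridline crossings are at x ∈ {-1, 1}; the y-axis gridline crossings are at y ∈ {-2, 1}.
3. Putting this together gives p.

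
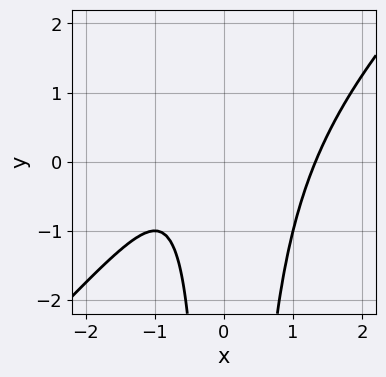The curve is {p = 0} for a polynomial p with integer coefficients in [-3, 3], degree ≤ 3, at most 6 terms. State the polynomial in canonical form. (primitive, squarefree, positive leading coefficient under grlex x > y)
x^3 - x^2*y - x - 1

(a) deg p = 3. The shape is more complex than any degree-2 curve.
(b) Observable constraints: no y-intercept at any integer in the box.
(c) These observations pin down the coefficients.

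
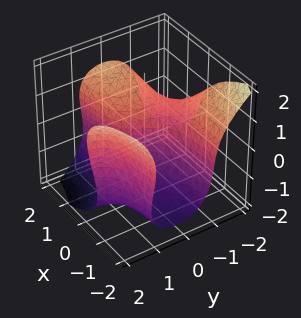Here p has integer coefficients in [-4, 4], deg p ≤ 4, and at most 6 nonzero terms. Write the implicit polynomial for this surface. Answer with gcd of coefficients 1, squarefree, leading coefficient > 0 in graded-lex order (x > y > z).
3*x*y^2 + 2*z^3 - 2*y*z - 3*x + 2*y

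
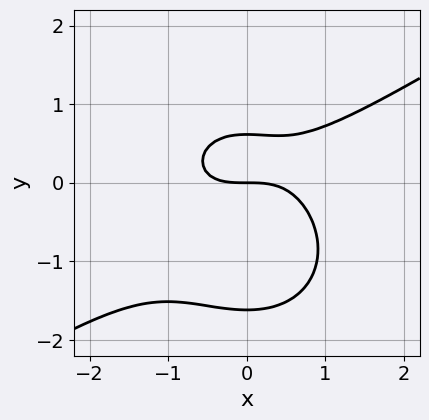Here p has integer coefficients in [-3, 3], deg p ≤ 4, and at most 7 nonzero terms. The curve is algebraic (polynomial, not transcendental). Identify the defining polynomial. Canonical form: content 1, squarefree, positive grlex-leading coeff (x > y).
2*x^3 - 2*x^2*y - 3*y^3 - 3*y^2 + 3*y

First, deg p = 3.
Then, from the visible intercepts: one x-axis crossing is at x = 0; it crosses the y-axis at the gridline y = 0.
Finally, these observations pin down the coefficients.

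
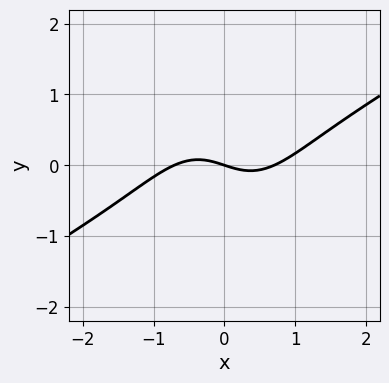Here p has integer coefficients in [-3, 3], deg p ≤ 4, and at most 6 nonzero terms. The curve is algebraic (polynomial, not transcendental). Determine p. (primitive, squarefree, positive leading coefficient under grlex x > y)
1. deg p = 3. No degree-2 curve has this shape.
2. Against the integer gridlines: it crosses the x-axis at the gridline x = 0; it crosses the y-axis at the gridline y = 0.
3. Matching integer coefficients to the picture gives p.

2*x^3 - 3*x^2*y - 2*y^3 - x - 3*y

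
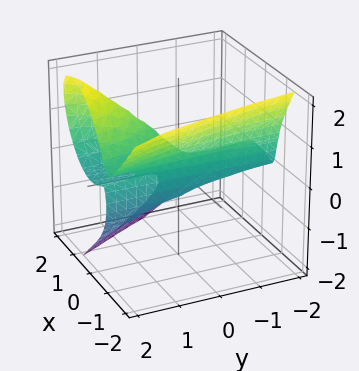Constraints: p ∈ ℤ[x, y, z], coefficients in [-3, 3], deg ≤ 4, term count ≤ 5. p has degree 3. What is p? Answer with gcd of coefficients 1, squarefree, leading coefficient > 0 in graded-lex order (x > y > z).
1. Degree: the shape is more complex than any degree-2 surface, so deg p = 3.
2. From the visible intercepts: it crosses the x-axis at the gridline x = 0; it crosses the z-axis at the gridline z = 0; the visible y-axis segment lies entirely on the surface.
3. Together with the visible shape, these determine p as stated.

3*x^3 - 3*x*y*z + 2*z^3 - 2*y*z - x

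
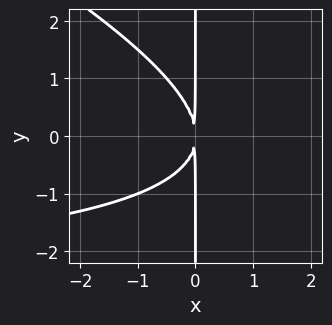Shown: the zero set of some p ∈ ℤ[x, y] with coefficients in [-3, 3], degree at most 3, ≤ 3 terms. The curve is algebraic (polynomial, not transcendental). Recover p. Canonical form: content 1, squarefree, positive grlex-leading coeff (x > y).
x^2*y + 2*x*y^2 + 3*x^2

deg p = 3. No degree-2 curve has this shape.
Against the integer gridlines: every point of the y-axis in the box is on the curve.
Matching integer coefficients to the picture gives p.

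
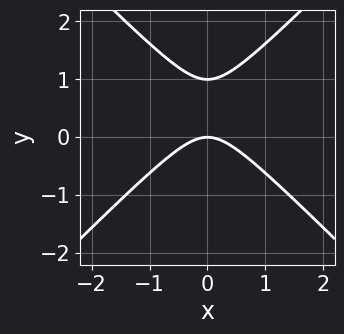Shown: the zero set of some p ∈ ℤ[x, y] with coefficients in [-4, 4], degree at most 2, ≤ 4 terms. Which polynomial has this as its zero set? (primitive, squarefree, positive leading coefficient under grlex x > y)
1. The degree is 2 — the shape is more complex than any degree-1 curve.
2. Symmetries: mirror symmetry x ↦ −x ⇒ only even powers of x.
3. From the axis intercepts and sections: it crosses the x-axis at the gridline x = 0; among the integer gridlines, it crosses the y-axis at y ∈ {0, 1}.
4. Together with the visible shape, these determine p as stated.

x^2 - y^2 + y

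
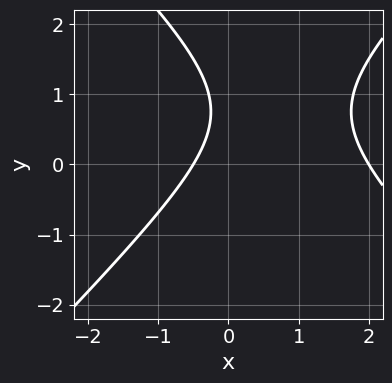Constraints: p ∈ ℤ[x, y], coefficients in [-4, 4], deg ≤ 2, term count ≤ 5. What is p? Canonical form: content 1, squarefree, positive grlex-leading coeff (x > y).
2*x^2 - 2*y^2 - 3*x + 3*y - 2

(a) The degree is 2 — a generic line meets the curve in up to 2 points.
(b) From the axis intercepts and sections: it meets the x-axis at x = 2 (among the integer gridlines); it misses every integer gridline on the y-axis.
(c) Matching integer coefficients to the picture gives p.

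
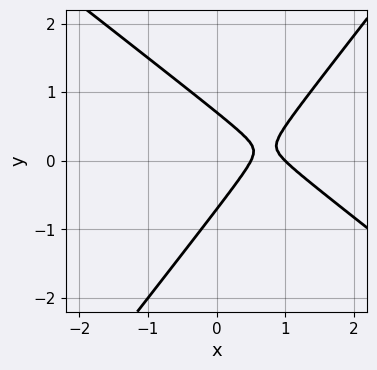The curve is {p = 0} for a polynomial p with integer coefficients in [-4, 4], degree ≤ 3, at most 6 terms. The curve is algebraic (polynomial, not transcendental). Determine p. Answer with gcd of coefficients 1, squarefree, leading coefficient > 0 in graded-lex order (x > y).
(a) Degree: a generic line meets the curve in up to 2 points, so deg p = 2.
(b) Against the integer gridlines: it meets the x-axis at x = 1 (among the integer gridlines).
(c) These observations pin down the coefficients.

2*x^2 + x*y - 2*y^2 - 3*x + 1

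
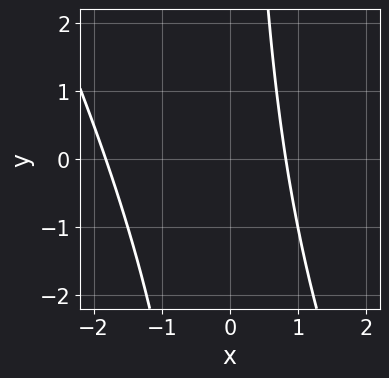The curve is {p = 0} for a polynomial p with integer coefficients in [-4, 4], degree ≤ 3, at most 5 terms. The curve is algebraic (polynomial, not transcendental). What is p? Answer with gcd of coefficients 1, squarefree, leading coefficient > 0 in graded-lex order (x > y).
2*x^2 + x*y + 2*x - 3

The degree is 2 — no degree-1 curve has this shape.
Reading off the gridlines: no y-intercept at any integer in the box.
Putting this together gives p.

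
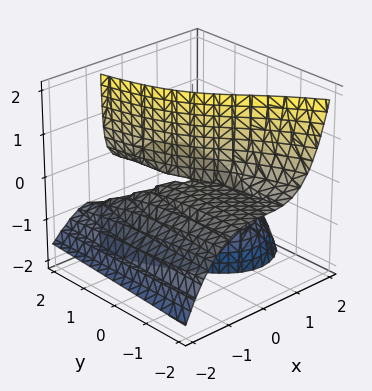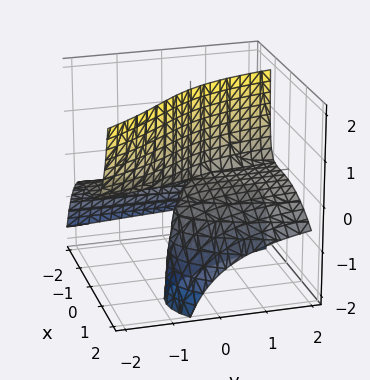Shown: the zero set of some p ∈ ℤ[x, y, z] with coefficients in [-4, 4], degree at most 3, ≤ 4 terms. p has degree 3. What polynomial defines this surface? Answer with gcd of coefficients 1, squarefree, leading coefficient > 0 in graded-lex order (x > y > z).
Degree: no degree-2 surface has this shape, so deg p = 3.
Reading off the gridlines: every point of the y-axis in the box is on the surface; it crosses the x-axis at the gridline x = 0; every point of the z-axis in the box is on the surface.
Putting this together gives p.

x^3 + x*y*z + 3*x*z + 2*y*z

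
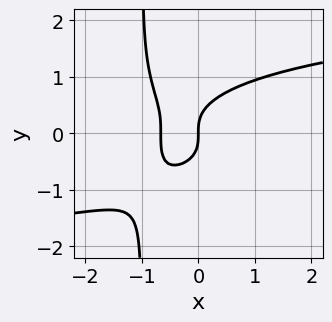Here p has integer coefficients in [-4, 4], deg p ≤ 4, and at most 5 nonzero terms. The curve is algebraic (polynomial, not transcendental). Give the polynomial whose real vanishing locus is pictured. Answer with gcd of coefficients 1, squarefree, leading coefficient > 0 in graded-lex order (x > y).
3*x*y^3 + 3*y^3 - 3*x^2 - 2*x

1. The degree is 4 — the shape is more complex than any degree-3 curve.
2. From the visible intercepts: one x-axis crossing is at x = 0; it meets the y-axis at y = 0 (among the integer gridlines).
3. Together with the visible shape, these determine p as stated.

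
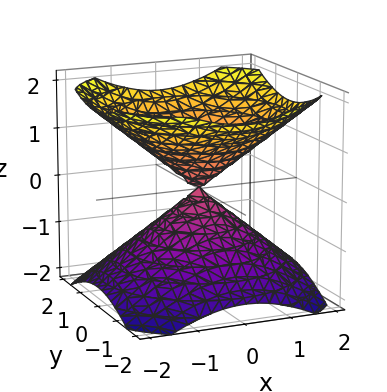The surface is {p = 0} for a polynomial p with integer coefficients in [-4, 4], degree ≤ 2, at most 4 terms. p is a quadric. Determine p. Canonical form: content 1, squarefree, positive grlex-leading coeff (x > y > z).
(a) The picture has 2 separate pieces.
(b) deg p = 2.
(c) Symmetries: rotational symmetry about the z-axis ⇒ p depends on x, y only through x² + y²; it's symmetric under z → −z, forcing even powers of z.
(d) Checking where it meets the axes: it meets the z-axis at z = 0 (among the integer gridlines); a circular section at z = -1 has radius between 1 and 2.
(e) Solving for integer coefficients yields p as stated.

2*x^2 + 2*y^2 - 3*z^2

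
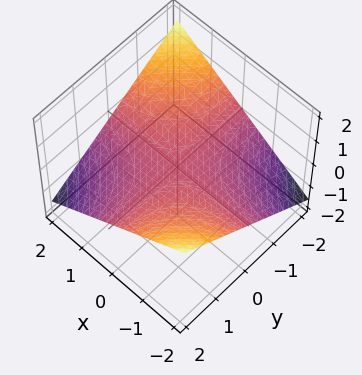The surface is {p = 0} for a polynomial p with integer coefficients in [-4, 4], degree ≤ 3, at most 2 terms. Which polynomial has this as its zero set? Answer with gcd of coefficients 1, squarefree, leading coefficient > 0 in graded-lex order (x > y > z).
First, the degree is 2 — a hyperbolic paraboloid; a quadric.
Then, from the axis intercepts and sections: one z-axis crossing is at z = 0; every point of the x-axis in the box is on the surface.
Finally, the integer polynomial consistent with all of this is the stated p.

x*y + 3*z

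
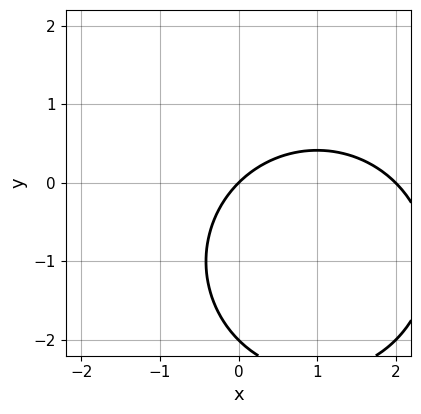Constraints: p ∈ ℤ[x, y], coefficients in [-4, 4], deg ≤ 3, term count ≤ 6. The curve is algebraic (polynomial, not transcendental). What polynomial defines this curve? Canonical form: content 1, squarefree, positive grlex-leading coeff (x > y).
First, degree: no degree-1 curve has this shape, so deg p = 2.
Then, observable constraints: the x-axis gridline crossings are at x ∈ {0, 2}; among the integer gridlines, it crosses the y-axis at y ∈ {-2, 0}.
Finally, fitting integer coefficients to these (and the overall shape) gives p.

x^2 + y^2 - 2*x + 2*y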